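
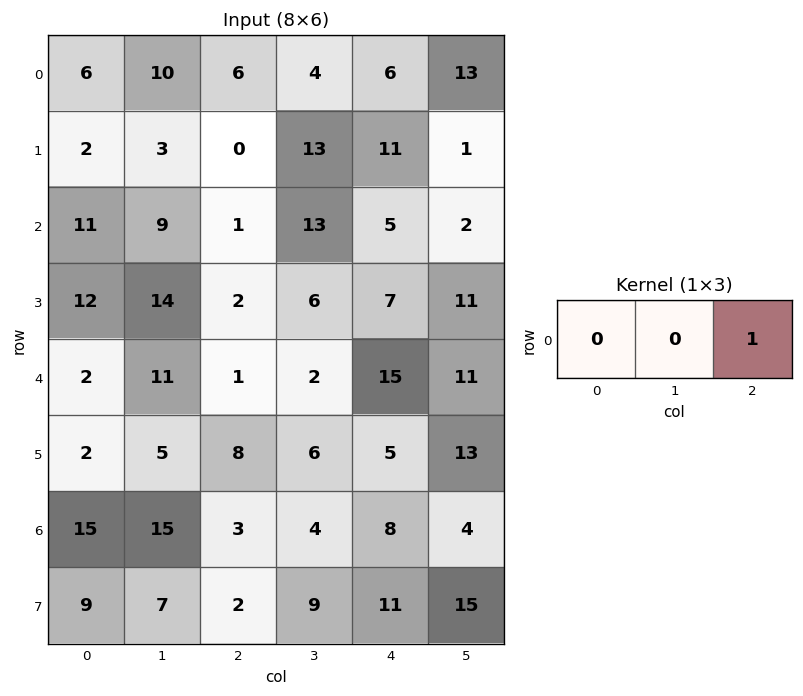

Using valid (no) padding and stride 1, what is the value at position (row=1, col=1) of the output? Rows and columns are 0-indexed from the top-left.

13

The receptive field on the input at this output position is [3 0 13]. Elementwise product with the kernel and sum: 13·1.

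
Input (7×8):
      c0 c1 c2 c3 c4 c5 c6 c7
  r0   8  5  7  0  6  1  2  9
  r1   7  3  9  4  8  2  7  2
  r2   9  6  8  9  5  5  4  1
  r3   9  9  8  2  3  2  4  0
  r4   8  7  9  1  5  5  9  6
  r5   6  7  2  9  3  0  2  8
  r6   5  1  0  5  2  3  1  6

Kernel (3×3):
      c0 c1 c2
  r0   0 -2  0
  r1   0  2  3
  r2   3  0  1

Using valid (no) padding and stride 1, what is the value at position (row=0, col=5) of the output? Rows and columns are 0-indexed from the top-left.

32

The receptive field on the input at this output position is [1 2 9 / 2 7 2 / 5 4 1]. Elementwise product with the kernel and sum: 2·-2 + 7·2 + 2·3 + 5·3 + 1·1.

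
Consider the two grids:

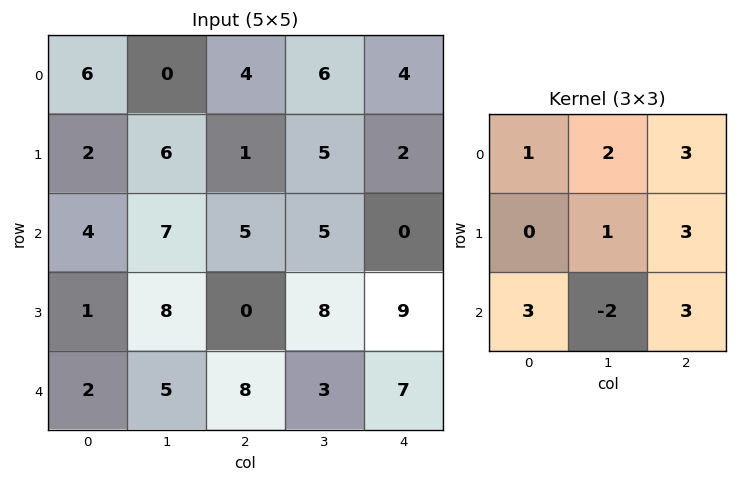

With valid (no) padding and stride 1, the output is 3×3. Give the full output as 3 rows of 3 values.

40 68 44
26 91 33
61 64 89

Output[0,0]: The receptive field on the input at this output position is [6 0 4 / 2 6 1 / 4 7 5]. Elementwise product with the kernel and sum: 6·1 + 0·2 + 4·3 + 6·1 + 1·3 + 4·3 + 7·-2 + 5·3.
Output[0,1]: The receptive field on the input at this output position is [0 4 6 / 6 1 5 / 7 5 5]. Elementwise product with the kernel and sum: 0·1 + 4·2 + 6·3 + 1·1 + 5·3 + 7·3 + 5·-2 + 5·3.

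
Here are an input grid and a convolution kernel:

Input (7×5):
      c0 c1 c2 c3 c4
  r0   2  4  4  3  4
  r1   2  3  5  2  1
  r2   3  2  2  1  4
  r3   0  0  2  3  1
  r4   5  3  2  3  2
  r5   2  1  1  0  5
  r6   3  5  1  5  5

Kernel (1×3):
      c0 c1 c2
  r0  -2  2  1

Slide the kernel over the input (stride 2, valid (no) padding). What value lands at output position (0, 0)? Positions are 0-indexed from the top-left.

The receptive field on the input at this output position is [2 4 4]. Elementwise product with the kernel and sum: 2·-2 + 4·2 + 4·1.

8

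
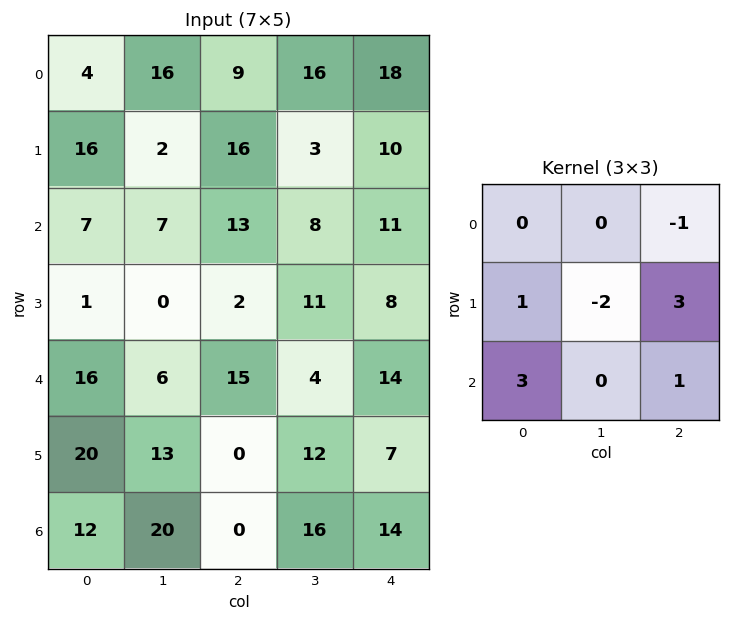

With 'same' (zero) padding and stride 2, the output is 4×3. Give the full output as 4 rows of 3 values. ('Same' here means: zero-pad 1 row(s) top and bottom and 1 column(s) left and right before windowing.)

Output[0,0]: The receptive field on the zero-padded input at this output position is [0 0 0 / 0 4 16 / 0 16 2]. Elementwise product with the kernel and sum: 0·-1 + 0·1 + 4·-2 + 16·3 + 0·3 + 2·1.
Output[0,1]: The receptive field on the zero-padded input at this output position is [0 0 0 / 16 9 16 / 2 16 3]. Elementwise product with the kernel and sum: 0·-1 + 16·1 + 9·-2 + 16·3 + 2·3 + 3·1.

42 55 -11
5 13 19
-1 28 12
23 56 -12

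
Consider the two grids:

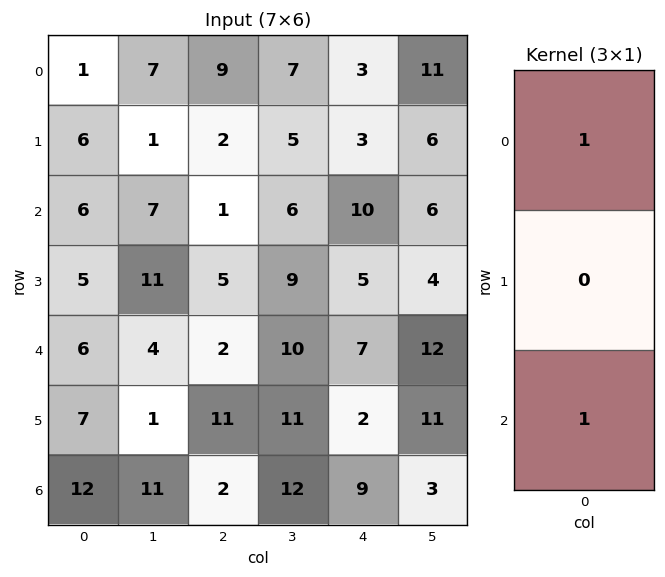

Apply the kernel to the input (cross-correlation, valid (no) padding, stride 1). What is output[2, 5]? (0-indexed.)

18

The receptive field on the input at this output position is [6 / 4 / 12]. Elementwise product with the kernel and sum: 6·1 + 12·1.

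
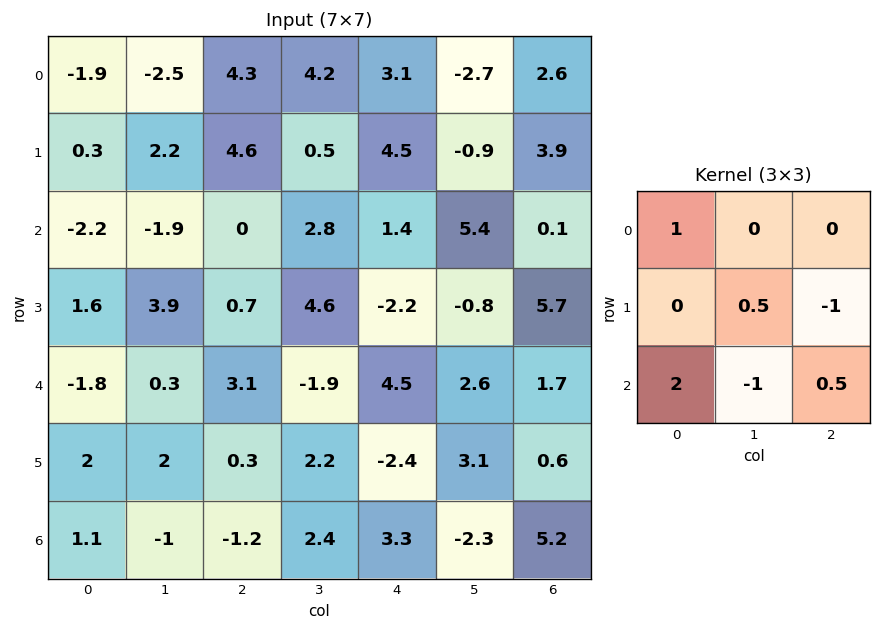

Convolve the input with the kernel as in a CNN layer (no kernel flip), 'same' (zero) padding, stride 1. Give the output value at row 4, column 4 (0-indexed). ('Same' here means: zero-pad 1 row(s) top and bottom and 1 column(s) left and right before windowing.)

The receptive field on the zero-padded input at this output position is [4.6 -2.2 -0.8 / -1.9 4.5 2.6 / 2.2 -2.4 3.1]. Elementwise product with the kernel and sum: 4.6·1 + 4.5·0.5 + 2.6·-1 + 2.2·2 + -2.4·-1 + 3.1·0.5.

12.6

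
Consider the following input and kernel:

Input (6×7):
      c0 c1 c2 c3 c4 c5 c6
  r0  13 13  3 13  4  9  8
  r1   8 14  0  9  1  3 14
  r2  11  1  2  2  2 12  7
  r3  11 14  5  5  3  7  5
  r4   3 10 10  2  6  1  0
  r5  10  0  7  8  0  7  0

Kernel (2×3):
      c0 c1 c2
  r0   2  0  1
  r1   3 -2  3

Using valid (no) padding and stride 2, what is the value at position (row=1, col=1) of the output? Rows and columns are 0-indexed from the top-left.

The receptive field on the input at this output position is [2 2 2 / 5 5 3]. Elementwise product with the kernel and sum: 2·2 + 2·1 + 5·3 + 5·-2 + 3·3.

20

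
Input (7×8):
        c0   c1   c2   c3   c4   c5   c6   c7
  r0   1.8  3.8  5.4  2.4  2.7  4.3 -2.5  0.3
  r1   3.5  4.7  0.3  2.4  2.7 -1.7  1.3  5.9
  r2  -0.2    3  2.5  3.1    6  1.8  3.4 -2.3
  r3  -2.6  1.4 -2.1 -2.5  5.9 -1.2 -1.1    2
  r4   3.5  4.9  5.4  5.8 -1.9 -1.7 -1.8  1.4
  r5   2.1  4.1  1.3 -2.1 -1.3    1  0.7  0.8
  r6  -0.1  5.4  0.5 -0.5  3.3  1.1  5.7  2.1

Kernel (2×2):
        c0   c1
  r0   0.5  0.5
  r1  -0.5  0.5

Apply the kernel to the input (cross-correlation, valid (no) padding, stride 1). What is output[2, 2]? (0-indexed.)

2.6

The receptive field on the input at this output position is [2.5 3.1 / -2.1 -2.5]. Elementwise product with the kernel and sum: 2.5·0.5 + 3.1·0.5 + -2.1·-0.5 + -2.5·0.5.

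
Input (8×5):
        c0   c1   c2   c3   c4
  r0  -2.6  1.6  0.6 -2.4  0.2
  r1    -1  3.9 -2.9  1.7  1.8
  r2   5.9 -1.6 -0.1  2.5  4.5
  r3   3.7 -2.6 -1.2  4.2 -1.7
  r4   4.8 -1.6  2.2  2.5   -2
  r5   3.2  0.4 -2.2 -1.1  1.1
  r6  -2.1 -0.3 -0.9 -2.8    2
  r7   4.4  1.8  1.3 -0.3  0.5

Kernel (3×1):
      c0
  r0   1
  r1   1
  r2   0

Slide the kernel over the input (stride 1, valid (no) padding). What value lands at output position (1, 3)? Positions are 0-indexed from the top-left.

The receptive field on the input at this output position is [1.7 / 2.5 / 4.2]. Elementwise product with the kernel and sum: 1.7·1 + 2.5·1.

4.2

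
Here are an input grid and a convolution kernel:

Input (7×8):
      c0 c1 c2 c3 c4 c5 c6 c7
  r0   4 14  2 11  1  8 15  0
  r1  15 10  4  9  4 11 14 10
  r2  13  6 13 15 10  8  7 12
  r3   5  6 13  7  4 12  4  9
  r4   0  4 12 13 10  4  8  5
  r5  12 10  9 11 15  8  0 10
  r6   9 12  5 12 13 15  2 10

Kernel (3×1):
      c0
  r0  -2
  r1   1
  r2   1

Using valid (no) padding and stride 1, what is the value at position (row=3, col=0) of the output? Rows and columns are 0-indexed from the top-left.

The receptive field on the input at this output position is [5 / 0 / 12]. Elementwise product with the kernel and sum: 5·-2 + 0·1 + 12·1.

2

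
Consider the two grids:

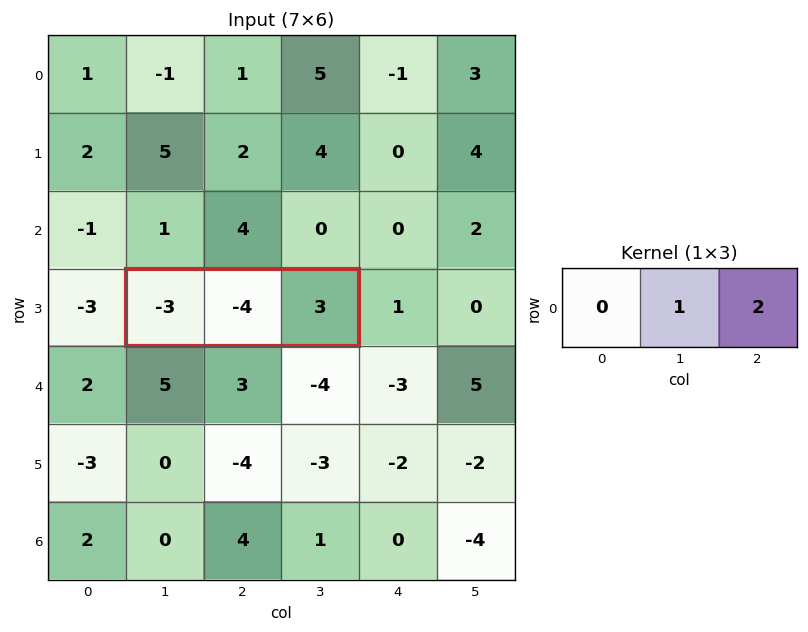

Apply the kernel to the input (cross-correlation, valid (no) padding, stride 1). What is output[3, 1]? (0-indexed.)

The receptive field on the input at this output position is [-3 -4 3]. Elementwise product with the kernel and sum: -4·1 + 3·2.

2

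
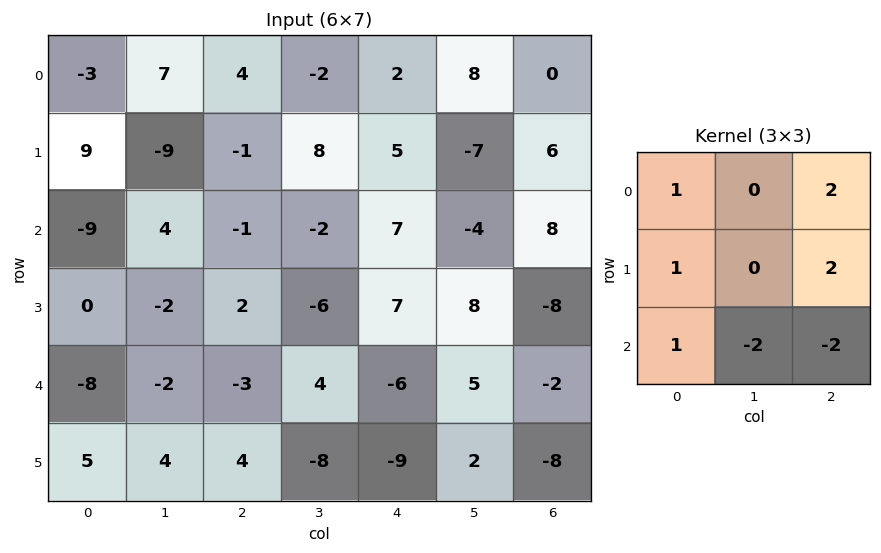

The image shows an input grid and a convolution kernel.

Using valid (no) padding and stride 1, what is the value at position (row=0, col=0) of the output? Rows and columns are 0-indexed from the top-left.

-3

The receptive field on the input at this output position is [-3 7 4 / 9 -9 -1 / -9 4 -1]. Elementwise product with the kernel and sum: -3·1 + 4·2 + 9·1 + -1·2 + -9·1 + 4·-2 + -1·-2.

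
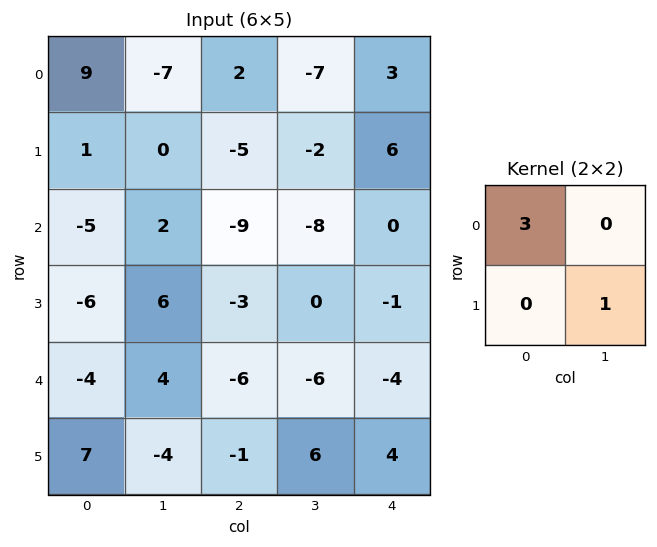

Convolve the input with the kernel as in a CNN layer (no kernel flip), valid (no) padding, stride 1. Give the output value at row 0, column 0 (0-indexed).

The receptive field on the input at this output position is [9 -7 / 1 0]. Elementwise product with the kernel and sum: 9·3 + 0·1.

27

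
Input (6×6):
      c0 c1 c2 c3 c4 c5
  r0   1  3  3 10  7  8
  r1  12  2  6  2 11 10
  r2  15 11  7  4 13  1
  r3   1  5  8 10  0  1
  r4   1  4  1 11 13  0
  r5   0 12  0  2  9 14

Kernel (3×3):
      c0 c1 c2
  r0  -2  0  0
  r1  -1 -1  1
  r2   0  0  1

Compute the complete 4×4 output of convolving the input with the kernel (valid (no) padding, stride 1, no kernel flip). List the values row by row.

Output[0,0]: The receptive field on the input at this output position is [1 3 3 / 12 2 6 / 15 11 7]. Elementwise product with the kernel and sum: 1·-2 + 12·-1 + 2·-1 + 6·1 + 7·1.

-3 -8 10 -22
-35 -8 -10 -19
-27 -14 -19 -17
-6 -2 -6 -30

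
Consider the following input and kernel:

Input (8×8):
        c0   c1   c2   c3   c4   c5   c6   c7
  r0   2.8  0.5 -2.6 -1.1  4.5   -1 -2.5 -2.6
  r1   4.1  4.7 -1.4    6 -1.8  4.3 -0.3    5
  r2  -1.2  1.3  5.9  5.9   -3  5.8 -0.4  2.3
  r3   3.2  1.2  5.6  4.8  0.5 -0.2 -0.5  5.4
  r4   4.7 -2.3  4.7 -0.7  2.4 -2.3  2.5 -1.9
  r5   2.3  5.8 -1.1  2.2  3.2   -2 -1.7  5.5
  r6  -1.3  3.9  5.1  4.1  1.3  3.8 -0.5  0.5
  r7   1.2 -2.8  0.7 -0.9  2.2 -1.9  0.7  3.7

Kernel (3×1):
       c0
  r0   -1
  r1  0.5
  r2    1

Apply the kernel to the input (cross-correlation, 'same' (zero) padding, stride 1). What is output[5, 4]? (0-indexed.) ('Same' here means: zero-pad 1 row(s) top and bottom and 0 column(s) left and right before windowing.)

The receptive field on the zero-padded input at this output position is [2.4 / 3.2 / 1.3]. Elementwise product with the kernel and sum: 2.4·-1 + 3.2·0.5 + 1.3·1.

0.5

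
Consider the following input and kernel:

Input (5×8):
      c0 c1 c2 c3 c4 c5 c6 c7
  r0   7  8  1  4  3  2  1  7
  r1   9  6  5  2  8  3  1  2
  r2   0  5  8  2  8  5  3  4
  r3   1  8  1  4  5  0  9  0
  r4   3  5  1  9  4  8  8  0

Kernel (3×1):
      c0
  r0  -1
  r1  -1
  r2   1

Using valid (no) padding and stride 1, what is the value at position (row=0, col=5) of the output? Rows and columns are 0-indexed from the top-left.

The receptive field on the input at this output position is [2 / 3 / 5]. Elementwise product with the kernel and sum: 2·-1 + 3·-1 + 5·1.

0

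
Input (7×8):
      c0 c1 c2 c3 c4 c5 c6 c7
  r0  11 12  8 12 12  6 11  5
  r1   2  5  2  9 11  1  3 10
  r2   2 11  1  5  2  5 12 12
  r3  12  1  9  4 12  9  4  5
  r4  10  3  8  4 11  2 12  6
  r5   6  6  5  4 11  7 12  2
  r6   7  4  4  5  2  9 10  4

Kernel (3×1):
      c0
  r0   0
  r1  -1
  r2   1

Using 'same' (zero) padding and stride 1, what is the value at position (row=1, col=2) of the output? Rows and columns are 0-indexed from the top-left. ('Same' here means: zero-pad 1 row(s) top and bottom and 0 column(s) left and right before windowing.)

The receptive field on the zero-padded input at this output position is [8 / 2 / 1]. Elementwise product with the kernel and sum: 2·-1 + 1·1.

-1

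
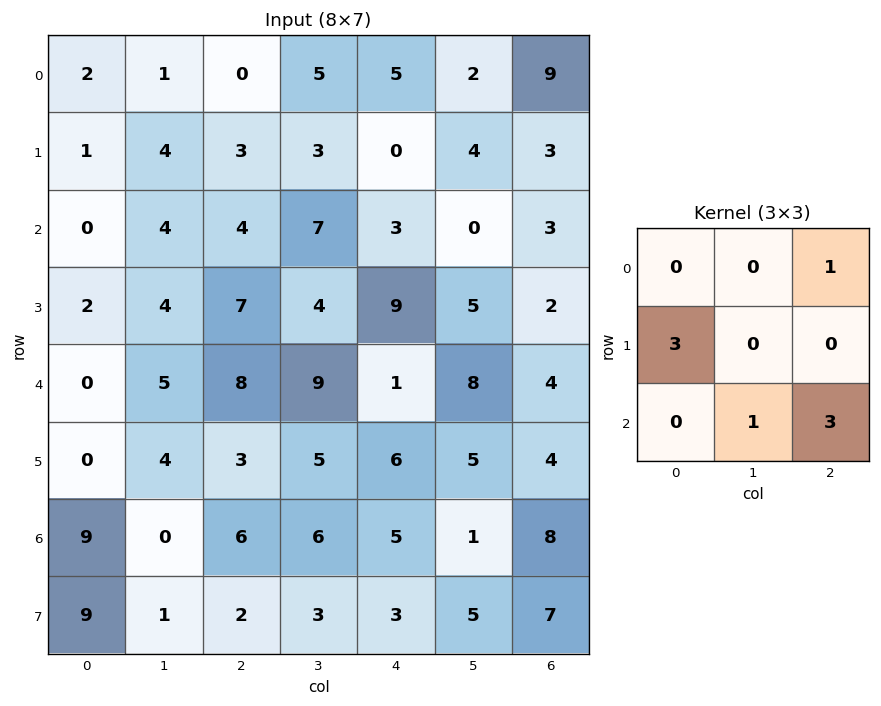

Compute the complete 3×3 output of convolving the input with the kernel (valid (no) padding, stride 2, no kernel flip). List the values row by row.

Output[0,0]: The receptive field on the input at this output position is [2 1 0 / 1 4 3 / 0 4 4]. Elementwise product with the kernel and sum: 0·1 + 1·3 + 4·1 + 4·3.
Output[0,1]: The receptive field on the input at this output position is [0 5 5 / 3 3 0 / 4 7 3]. Elementwise product with the kernel and sum: 5·1 + 3·3 + 7·1 + 3·3.

19 30 18
39 36 50
26 31 47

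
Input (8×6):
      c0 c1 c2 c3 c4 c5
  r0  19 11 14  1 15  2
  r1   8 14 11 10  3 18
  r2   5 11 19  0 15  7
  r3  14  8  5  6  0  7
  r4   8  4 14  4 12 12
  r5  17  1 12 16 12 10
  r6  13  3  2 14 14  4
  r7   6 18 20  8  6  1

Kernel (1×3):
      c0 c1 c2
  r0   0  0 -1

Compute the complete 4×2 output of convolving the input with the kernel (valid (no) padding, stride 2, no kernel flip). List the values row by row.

Output[0,0]: The receptive field on the input at this output position is [19 11 14]. Elementwise product with the kernel and sum: 14·-1.
Output[0,1]: The receptive field on the input at this output position is [14 1 15]. Elementwise product with the kernel and sum: 15·-1.

-14 -15
-19 -15
-14 -12
-2 -14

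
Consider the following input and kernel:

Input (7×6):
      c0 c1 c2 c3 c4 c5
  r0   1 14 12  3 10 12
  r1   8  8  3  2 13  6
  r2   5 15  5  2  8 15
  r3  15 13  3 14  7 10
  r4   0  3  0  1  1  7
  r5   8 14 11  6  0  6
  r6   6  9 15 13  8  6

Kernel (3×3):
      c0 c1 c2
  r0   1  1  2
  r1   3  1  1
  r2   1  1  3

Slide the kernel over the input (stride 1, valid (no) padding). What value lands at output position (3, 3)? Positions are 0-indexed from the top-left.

76

The receptive field on the input at this output position is [14 7 10 / 1 1 7 / 6 0 6]. Elementwise product with the kernel and sum: 14·1 + 7·1 + 10·2 + 1·3 + 1·1 + 7·1 + 6·1 + 0·1 + 6·3.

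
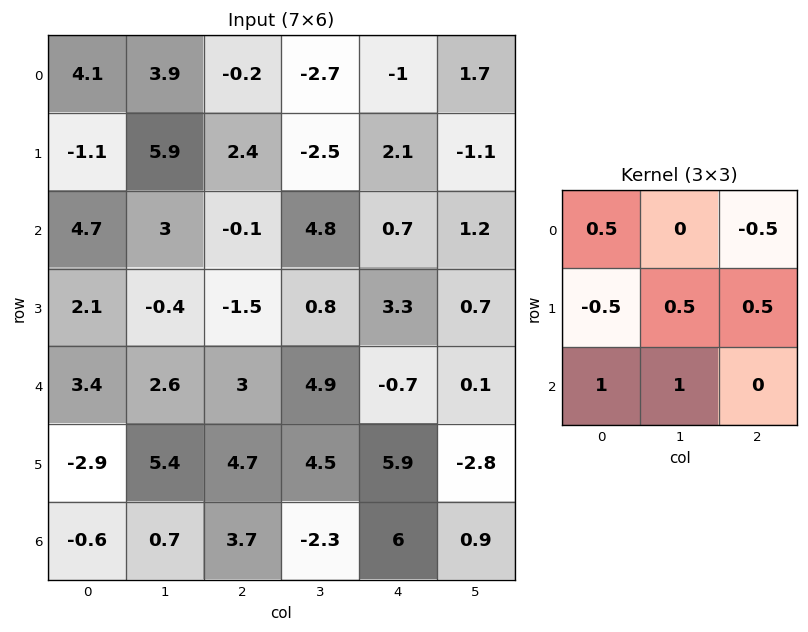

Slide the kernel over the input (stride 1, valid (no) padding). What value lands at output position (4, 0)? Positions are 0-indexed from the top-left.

The receptive field on the input at this output position is [3.4 2.6 3 / -2.9 5.4 4.7 / -0.6 0.7 3.7]. Elementwise product with the kernel and sum: 3.4·0.5 + 3·-0.5 + -2.9·-0.5 + 5.4·0.5 + 4.7·0.5 + -0.6·1 + 0.7·1.

6.8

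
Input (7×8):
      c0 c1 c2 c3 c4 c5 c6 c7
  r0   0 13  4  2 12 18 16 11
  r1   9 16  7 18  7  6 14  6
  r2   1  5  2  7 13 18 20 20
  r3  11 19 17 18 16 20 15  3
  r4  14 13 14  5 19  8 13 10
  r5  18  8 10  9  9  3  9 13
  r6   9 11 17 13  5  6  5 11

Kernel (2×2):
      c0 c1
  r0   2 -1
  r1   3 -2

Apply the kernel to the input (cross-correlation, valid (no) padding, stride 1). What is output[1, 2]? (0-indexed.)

The receptive field on the input at this output position is [7 18 / 2 7]. Elementwise product with the kernel and sum: 7·2 + 18·-1 + 2·3 + 7·-2.

-12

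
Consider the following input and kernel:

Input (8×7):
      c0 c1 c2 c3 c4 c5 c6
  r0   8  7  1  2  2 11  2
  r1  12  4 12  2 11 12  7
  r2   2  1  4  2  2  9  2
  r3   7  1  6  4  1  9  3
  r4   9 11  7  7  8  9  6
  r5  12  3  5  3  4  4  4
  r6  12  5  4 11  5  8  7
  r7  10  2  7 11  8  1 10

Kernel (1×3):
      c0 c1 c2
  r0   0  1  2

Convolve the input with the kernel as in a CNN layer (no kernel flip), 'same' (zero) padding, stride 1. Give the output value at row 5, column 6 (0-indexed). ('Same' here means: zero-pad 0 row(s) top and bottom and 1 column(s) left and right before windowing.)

The receptive field on the zero-padded input at this output position is [4 4 0]. Elementwise product with the kernel and sum: 4·1 + 0·2.

4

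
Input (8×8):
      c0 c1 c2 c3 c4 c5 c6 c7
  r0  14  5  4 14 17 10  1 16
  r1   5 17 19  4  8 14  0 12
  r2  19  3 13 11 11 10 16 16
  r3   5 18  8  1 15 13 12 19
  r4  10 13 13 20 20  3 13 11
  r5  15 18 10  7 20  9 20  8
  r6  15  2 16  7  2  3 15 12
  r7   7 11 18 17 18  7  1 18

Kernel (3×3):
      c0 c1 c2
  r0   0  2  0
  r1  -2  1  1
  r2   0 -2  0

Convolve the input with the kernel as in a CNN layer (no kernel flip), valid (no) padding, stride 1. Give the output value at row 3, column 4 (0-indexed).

-16

The receptive field on the input at this output position is [15 13 12 / 20 3 13 / 20 9 20]. Elementwise product with the kernel and sum: 13·2 + 20·-2 + 3·1 + 13·1 + 9·-2.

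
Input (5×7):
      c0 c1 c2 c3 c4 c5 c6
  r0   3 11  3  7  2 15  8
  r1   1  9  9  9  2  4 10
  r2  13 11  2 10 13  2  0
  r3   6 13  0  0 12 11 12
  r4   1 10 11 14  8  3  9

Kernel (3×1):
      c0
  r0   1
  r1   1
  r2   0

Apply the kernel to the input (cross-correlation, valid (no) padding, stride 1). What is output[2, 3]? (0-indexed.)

10

The receptive field on the input at this output position is [10 / 0 / 14]. Elementwise product with the kernel and sum: 10·1 + 0·1.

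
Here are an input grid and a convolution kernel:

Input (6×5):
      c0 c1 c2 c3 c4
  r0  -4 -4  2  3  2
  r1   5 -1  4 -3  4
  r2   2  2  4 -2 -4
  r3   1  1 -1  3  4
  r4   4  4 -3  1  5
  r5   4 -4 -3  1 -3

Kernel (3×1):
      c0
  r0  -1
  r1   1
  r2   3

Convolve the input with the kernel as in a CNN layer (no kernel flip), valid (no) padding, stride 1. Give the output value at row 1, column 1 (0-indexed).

The receptive field on the input at this output position is [-1 / 2 / 1]. Elementwise product with the kernel and sum: -1·-1 + 2·1 + 1·3.

6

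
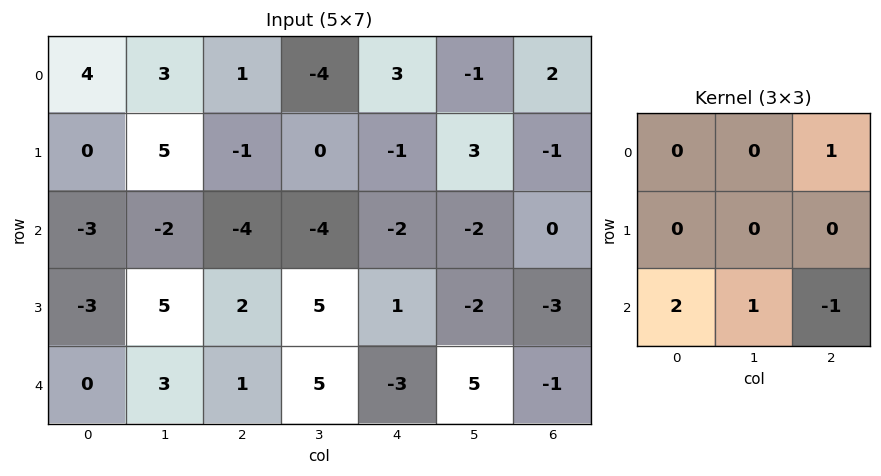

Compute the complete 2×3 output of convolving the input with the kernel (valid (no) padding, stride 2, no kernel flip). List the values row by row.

Output[0,0]: The receptive field on the input at this output position is [4 3 1 / 0 5 -1 / -3 -2 -4]. Elementwise product with the kernel and sum: 1·1 + -3·2 + -2·1 + -4·-1.
Output[0,1]: The receptive field on the input at this output position is [1 -4 3 / -1 0 -1 / -4 -4 -2]. Elementwise product with the kernel and sum: 3·1 + -4·2 + -4·1 + -2·-1.

-3 -7 -4
-2 8 0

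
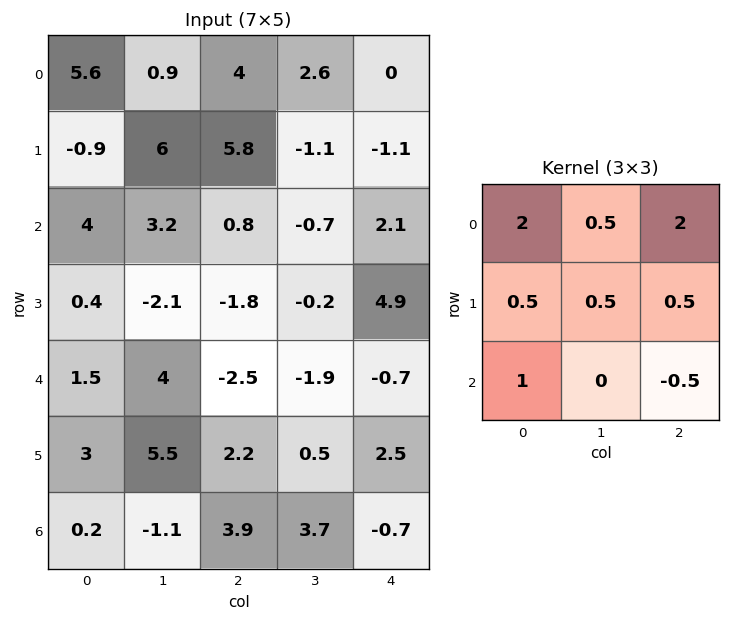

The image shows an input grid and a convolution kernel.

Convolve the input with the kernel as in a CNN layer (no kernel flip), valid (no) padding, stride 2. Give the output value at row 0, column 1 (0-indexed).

10.85

The receptive field on the input at this output position is [4 2.6 0 / 5.8 -1.1 -1.1 / 0.8 -0.7 2.1]. Elementwise product with the kernel and sum: 4·2 + 2.6·0.5 + 0·2 + 5.8·0.5 + -1.1·0.5 + -1.1·0.5 + 0.8·1 + 2.1·-0.5.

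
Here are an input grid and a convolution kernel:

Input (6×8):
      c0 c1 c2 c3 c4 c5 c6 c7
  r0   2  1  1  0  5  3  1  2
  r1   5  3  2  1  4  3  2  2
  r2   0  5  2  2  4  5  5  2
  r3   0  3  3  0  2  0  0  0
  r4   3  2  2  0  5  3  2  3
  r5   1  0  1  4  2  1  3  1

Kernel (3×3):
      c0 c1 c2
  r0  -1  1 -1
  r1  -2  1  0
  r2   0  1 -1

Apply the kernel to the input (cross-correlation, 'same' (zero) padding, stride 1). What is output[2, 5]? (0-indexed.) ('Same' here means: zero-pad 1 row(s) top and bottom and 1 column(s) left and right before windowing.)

-6

The receptive field on the zero-padded input at this output position is [4 3 2 / 4 5 5 / 2 0 0]. Elementwise product with the kernel and sum: 4·-1 + 3·1 + 2·-1 + 4·-2 + 5·1 + 0·1 + 0·-1.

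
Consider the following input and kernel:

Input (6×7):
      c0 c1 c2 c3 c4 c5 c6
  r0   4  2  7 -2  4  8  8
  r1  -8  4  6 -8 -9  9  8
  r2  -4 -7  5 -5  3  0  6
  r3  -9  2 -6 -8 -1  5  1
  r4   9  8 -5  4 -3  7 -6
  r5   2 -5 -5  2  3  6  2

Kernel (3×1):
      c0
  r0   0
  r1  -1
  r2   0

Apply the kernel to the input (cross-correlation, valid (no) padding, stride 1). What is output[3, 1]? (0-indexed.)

The receptive field on the input at this output position is [2 / 8 / -5]. Elementwise product with the kernel and sum: 8·-1.

-8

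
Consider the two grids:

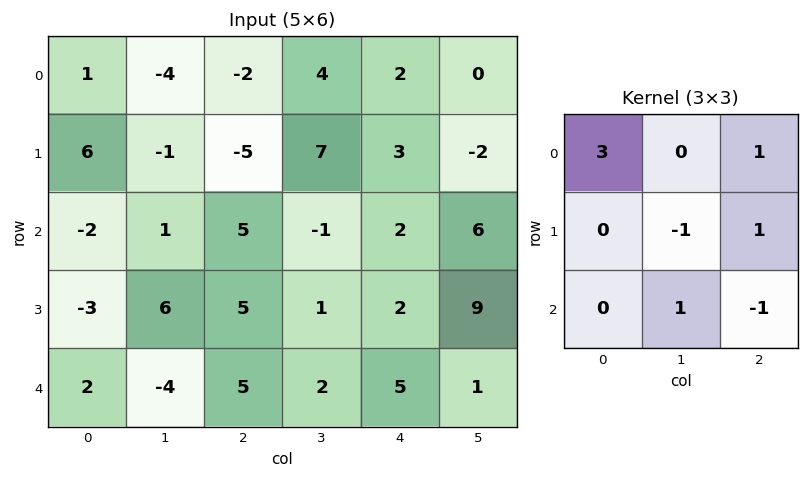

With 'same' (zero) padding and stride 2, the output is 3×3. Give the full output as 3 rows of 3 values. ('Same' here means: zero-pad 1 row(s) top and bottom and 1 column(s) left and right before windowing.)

2 -6 3
-7 2 16
0 16 8

Output[0,0]: The receptive field on the zero-padded input at this output position is [0 0 0 / 0 1 -4 / 0 6 -1]. Elementwise product with the kernel and sum: 0·3 + 0·1 + 1·-1 + -4·1 + 6·1 + -1·-1.
Output[0,1]: The receptive field on the zero-padded input at this output position is [0 0 0 / -4 -2 4 / -1 -5 7]. Elementwise product with the kernel and sum: 0·3 + 0·1 + -2·-1 + 4·1 + -5·1 + 7·-1.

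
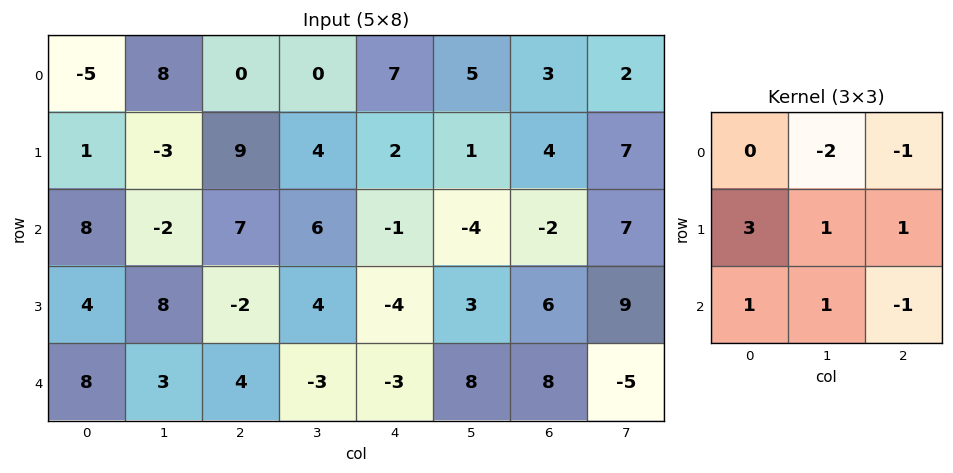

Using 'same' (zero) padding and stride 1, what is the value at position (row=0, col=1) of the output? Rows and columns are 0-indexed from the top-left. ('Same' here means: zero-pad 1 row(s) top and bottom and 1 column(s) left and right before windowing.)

-18

The receptive field on the zero-padded input at this output position is [0 0 0 / -5 8 0 / 1 -3 9]. Elementwise product with the kernel and sum: 0·-2 + 0·-1 + -5·3 + 8·1 + 0·1 + 1·1 + -3·1 + 9·-1.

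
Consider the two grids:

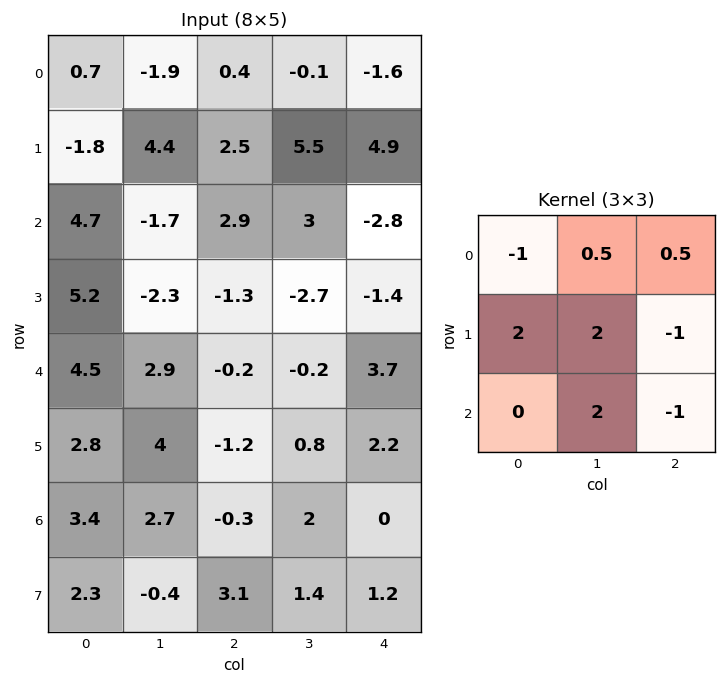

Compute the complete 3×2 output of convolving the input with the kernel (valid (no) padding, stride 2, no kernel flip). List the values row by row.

Output[0,0]: The receptive field on the input at this output position is [0.7 -1.9 0.4 / -1.8 4.4 2.5 / 4.7 -1.7 2.9]. Elementwise product with the kernel and sum: 0.7·-1 + -1.9·0.5 + 0.4·0.5 + -1.8·2 + 4.4·2 + 2.5·-1 + -1.7·2 + 2.9·-1.

-5.05 18.65
9 -13.5
17.35 2.95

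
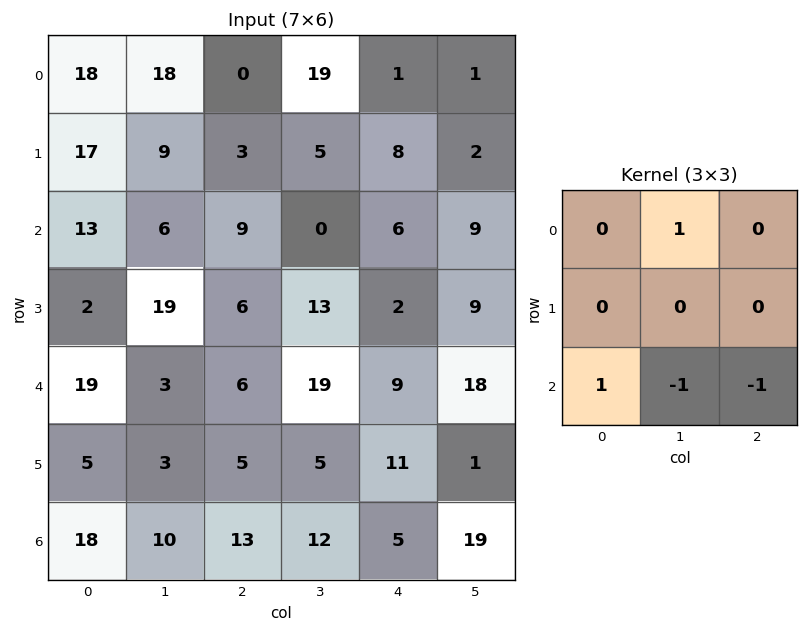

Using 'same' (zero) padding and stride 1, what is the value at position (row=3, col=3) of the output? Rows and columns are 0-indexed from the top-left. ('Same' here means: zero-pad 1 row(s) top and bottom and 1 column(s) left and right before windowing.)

-22

The receptive field on the zero-padded input at this output position is [9 0 6 / 6 13 2 / 6 19 9]. Elementwise product with the kernel and sum: 0·1 + 6·1 + 19·-1 + 9·-1.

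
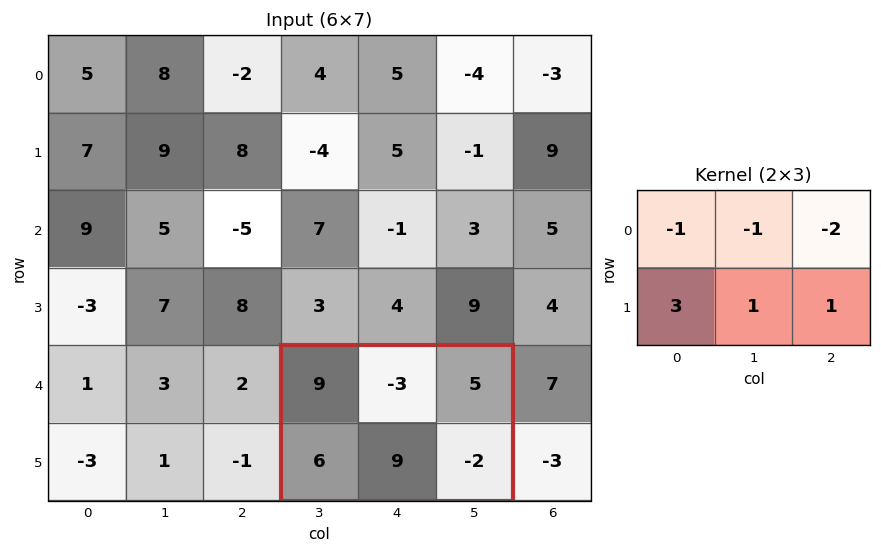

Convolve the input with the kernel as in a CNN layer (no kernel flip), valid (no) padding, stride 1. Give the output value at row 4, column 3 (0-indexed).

The receptive field on the input at this output position is [9 -3 5 / 6 9 -2]. Elementwise product with the kernel and sum: 9·-1 + -3·-1 + 5·-2 + 6·3 + 9·1 + -2·1.

9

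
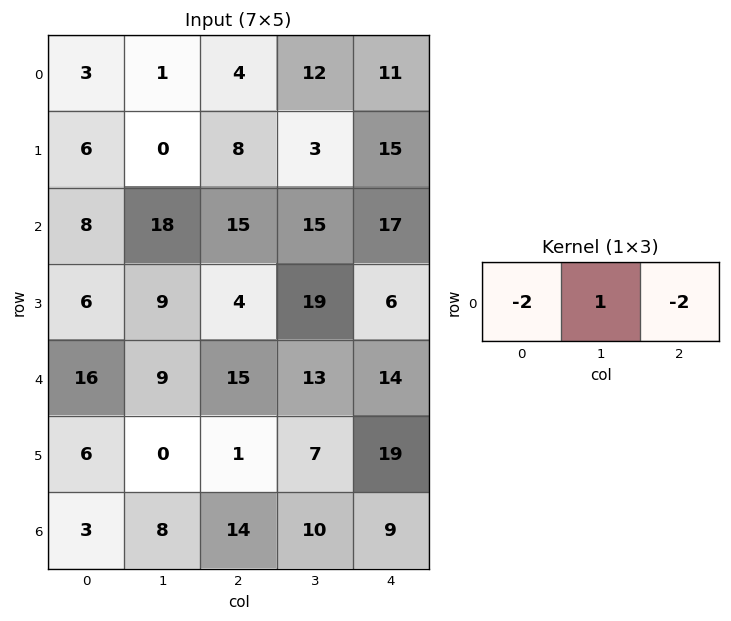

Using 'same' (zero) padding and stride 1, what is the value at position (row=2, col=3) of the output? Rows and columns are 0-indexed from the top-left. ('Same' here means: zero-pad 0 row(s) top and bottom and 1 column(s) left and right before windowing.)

-49

The receptive field on the zero-padded input at this output position is [15 15 17]. Elementwise product with the kernel and sum: 15·-2 + 15·1 + 17·-2.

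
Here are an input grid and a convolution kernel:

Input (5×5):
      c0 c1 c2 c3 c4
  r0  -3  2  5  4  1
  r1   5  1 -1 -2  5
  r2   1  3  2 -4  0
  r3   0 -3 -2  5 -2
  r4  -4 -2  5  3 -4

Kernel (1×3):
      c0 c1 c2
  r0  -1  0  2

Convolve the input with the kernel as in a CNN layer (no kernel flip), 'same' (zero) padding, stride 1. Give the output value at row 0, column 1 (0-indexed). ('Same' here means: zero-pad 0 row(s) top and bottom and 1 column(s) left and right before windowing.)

The receptive field on the zero-padded input at this output position is [-3 2 5]. Elementwise product with the kernel and sum: -3·-1 + 5·2.

13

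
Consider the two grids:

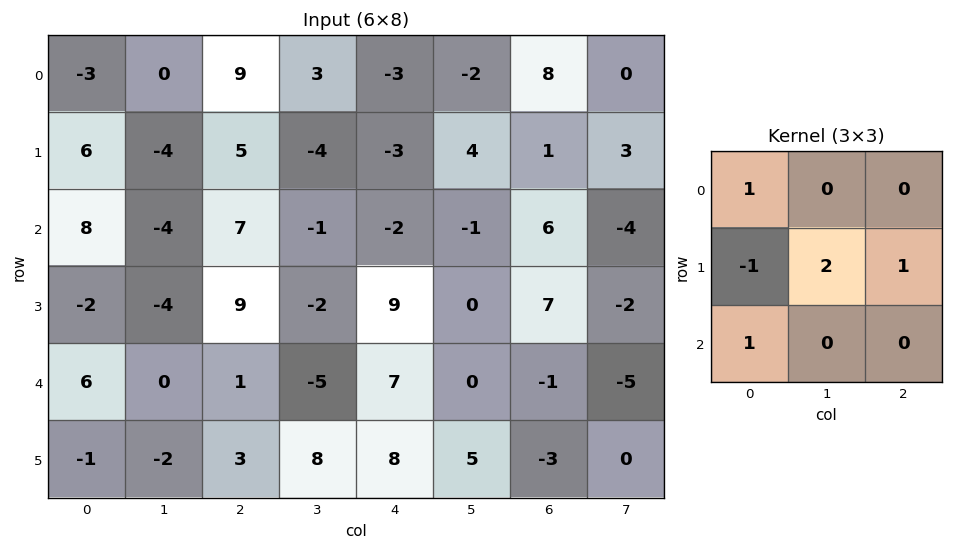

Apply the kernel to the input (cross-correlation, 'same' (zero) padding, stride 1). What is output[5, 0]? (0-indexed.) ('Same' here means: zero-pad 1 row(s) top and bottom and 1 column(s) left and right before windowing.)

The receptive field on the zero-padded input at this output position is [0 6 0 / 0 -1 -2 / 0 0 0]. Elementwise product with the kernel and sum: 0·1 + 0·-1 + -1·2 + -2·1 + 0·1.

-4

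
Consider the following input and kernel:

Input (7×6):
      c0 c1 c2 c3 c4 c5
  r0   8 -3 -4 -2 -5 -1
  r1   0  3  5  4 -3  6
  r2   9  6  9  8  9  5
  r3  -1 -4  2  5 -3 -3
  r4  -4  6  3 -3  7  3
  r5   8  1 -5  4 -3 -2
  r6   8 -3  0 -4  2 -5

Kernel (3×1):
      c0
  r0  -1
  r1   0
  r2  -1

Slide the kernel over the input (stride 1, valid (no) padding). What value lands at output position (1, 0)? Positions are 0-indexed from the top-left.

The receptive field on the input at this output position is [0 / 9 / -1]. Elementwise product with the kernel and sum: 0·-1 + -1·-1.

1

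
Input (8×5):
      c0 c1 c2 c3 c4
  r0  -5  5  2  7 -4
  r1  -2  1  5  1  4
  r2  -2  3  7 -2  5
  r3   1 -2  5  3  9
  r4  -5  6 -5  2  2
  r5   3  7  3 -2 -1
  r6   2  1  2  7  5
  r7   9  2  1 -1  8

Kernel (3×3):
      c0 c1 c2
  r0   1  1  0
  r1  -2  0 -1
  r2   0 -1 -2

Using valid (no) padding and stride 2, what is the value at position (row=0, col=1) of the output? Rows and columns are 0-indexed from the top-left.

The receptive field on the input at this output position is [2 7 -4 / 5 1 4 / 7 -2 5]. Elementwise product with the kernel and sum: 2·1 + 7·1 + 5·-2 + 4·-1 + -2·-1 + 5·-2.

-13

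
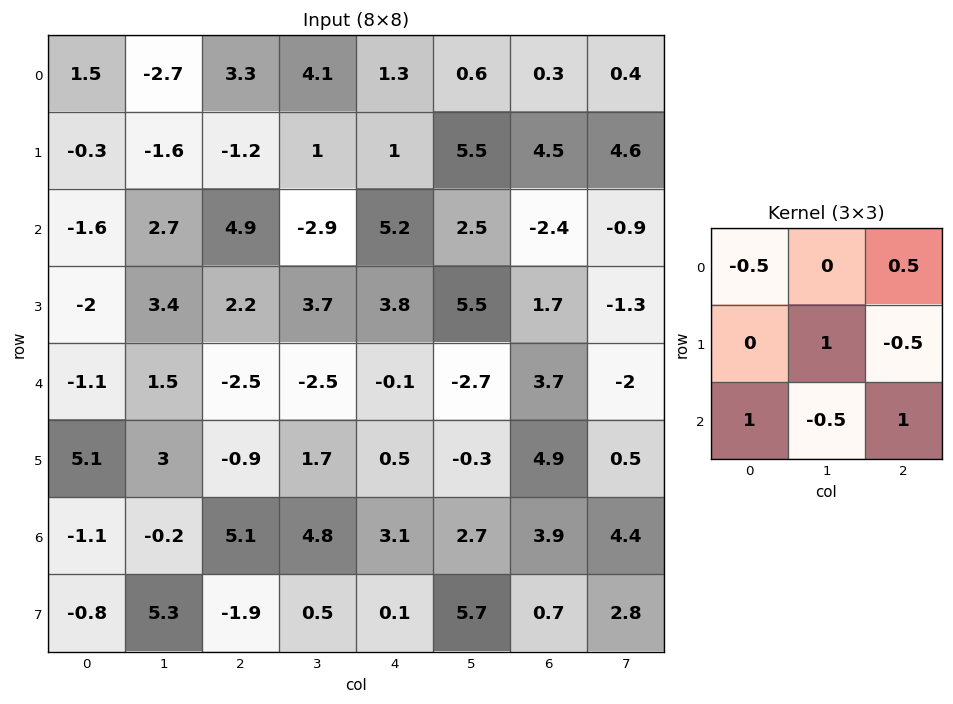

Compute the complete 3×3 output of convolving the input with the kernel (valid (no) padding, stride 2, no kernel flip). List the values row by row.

Output[0,0]: The receptive field on the input at this output position is [1.5 -2.7 3.3 / -0.3 -1.6 -1.2 / -1.6 2.7 4.9]. Elementwise product with the kernel and sum: 1.5·-0.5 + 3.3·0.5 + -1.6·1 + -1.2·-0.5 + -1.6·1 + 2.7·-0.5 + 4.9·1.
Output[0,1]: The receptive field on the input at this output position is [3.3 4.1 1.3 / -1.2 1 1 / 4.9 -2.9 5.2]. Elementwise product with the kernel and sum: 3.3·-0.5 + 1.3·0.5 + 1·1 + 1·-0.5 + 4.9·1 + -2.9·-0.5 + 5.2·1.

1.85 11.05 4.3
1.2 0.6 5.8
6.85 8.45 4.8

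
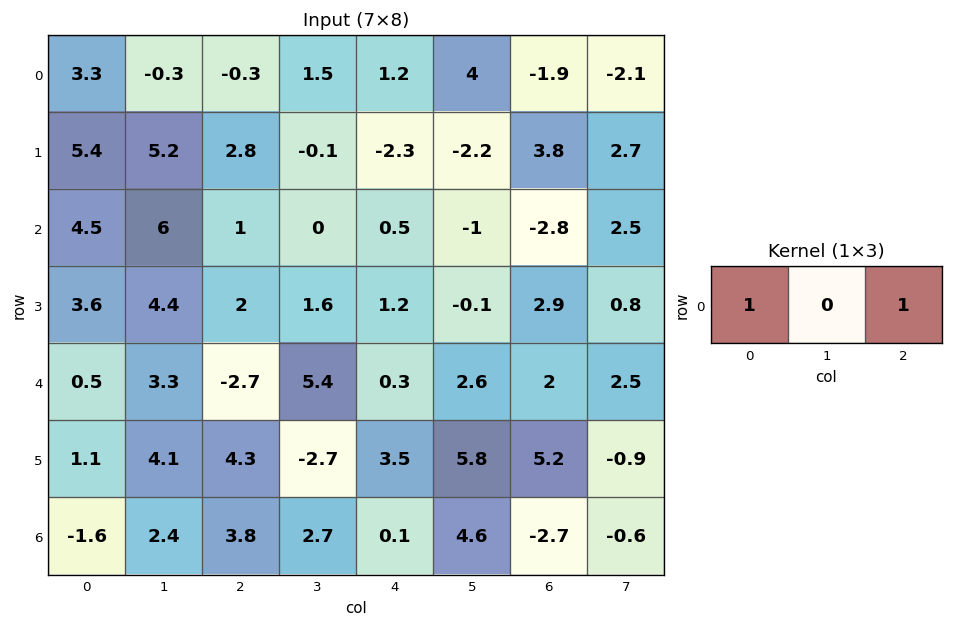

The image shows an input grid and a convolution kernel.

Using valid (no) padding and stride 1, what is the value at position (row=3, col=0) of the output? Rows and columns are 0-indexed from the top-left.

The receptive field on the input at this output position is [3.6 4.4 2]. Elementwise product with the kernel and sum: 3.6·1 + 2·1.

5.6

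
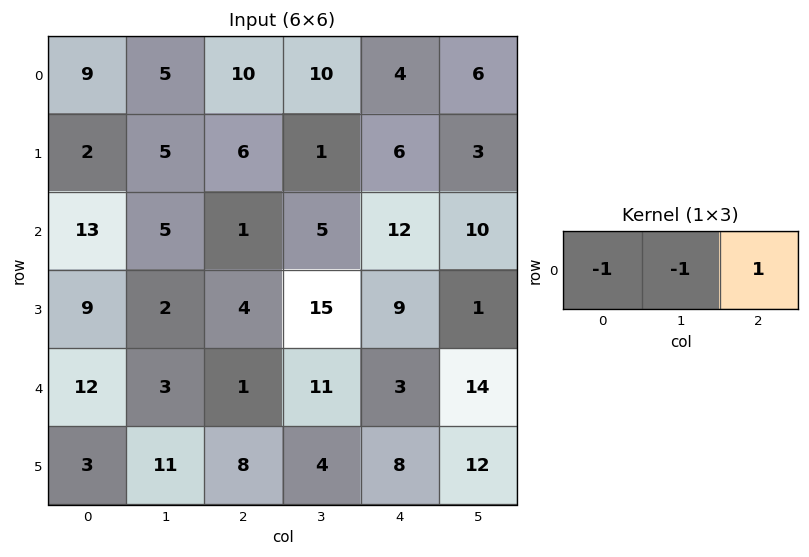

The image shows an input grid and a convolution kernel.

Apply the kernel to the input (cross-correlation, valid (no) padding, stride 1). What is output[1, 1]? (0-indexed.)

-10

The receptive field on the input at this output position is [5 6 1]. Elementwise product with the kernel and sum: 5·-1 + 6·-1 + 1·1.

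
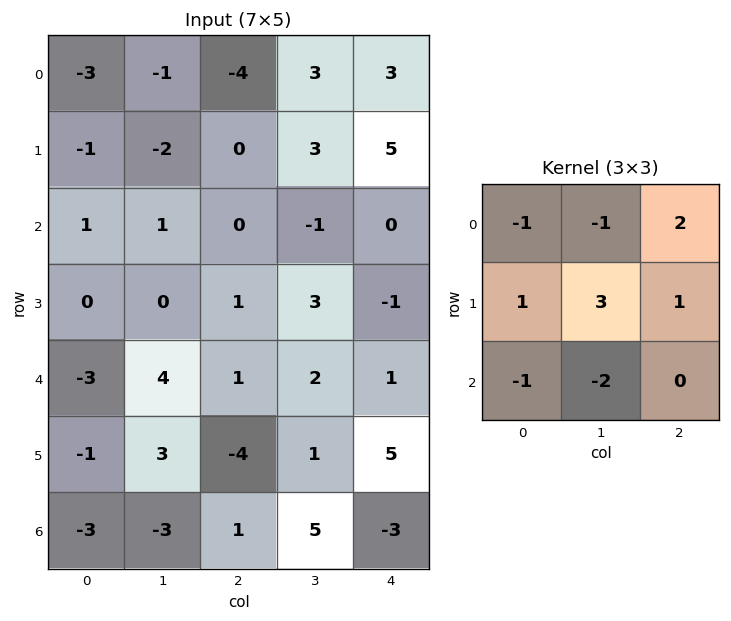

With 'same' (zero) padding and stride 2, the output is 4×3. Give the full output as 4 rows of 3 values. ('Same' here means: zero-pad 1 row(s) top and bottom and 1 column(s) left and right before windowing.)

Output[0,0]: The receptive field on the zero-padded input at this output position is [0 0 0 / 0 -3 -1 / 0 -1 -2]. Elementwise product with the kernel and sum: 0·-1 + 0·-1 + 0·2 + 0·1 + -3·3 + -1·1 + 0·-1 + -1·-2.
Output[0,1]: The receptive field on the zero-padded input at this output position is [0 0 0 / -1 -4 3 / -2 0 3]. Elementwise product with the kernel and sum: 0·-1 + 0·-1 + 0·2 + -1·1 + -4·3 + 3·1 + -2·-1 + 0·-2.

-8 -8 -1
1 6 -10
-3 19 -8
-5 8 -10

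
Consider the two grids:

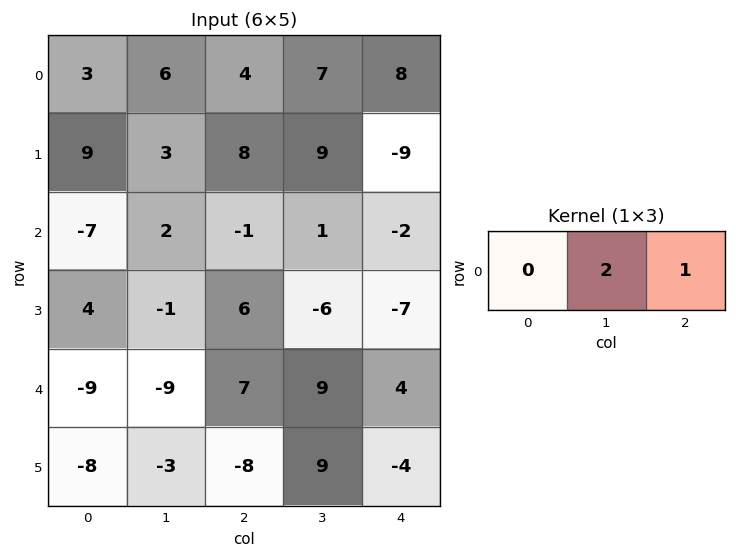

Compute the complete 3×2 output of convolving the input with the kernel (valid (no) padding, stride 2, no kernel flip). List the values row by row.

Output[0,0]: The receptive field on the input at this output position is [3 6 4]. Elementwise product with the kernel and sum: 6·2 + 4·1.

16 22
3 0
-11 22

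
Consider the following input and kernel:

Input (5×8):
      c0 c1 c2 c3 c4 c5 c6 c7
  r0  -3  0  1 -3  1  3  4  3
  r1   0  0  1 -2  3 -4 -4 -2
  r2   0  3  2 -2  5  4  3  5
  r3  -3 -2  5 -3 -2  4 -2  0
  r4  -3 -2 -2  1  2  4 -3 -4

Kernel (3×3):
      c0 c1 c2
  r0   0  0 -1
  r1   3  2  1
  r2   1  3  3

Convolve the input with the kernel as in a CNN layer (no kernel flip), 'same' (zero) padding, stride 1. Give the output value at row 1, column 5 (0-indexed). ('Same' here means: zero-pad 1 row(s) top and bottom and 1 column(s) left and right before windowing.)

The receptive field on the zero-padded input at this output position is [1 3 4 / 3 -4 -4 / 5 4 3]. Elementwise product with the kernel and sum: 4·-1 + 3·3 + -4·2 + -4·1 + 5·1 + 4·3 + 3·3.

19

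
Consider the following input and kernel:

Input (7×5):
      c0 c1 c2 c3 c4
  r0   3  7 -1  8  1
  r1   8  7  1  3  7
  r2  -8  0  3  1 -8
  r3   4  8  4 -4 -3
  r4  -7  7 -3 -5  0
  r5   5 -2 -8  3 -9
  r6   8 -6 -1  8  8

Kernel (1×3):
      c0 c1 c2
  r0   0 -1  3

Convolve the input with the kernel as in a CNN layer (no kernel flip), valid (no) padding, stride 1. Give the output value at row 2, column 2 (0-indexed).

-25

The receptive field on the input at this output position is [3 1 -8]. Elementwise product with the kernel and sum: 1·-1 + -8·3.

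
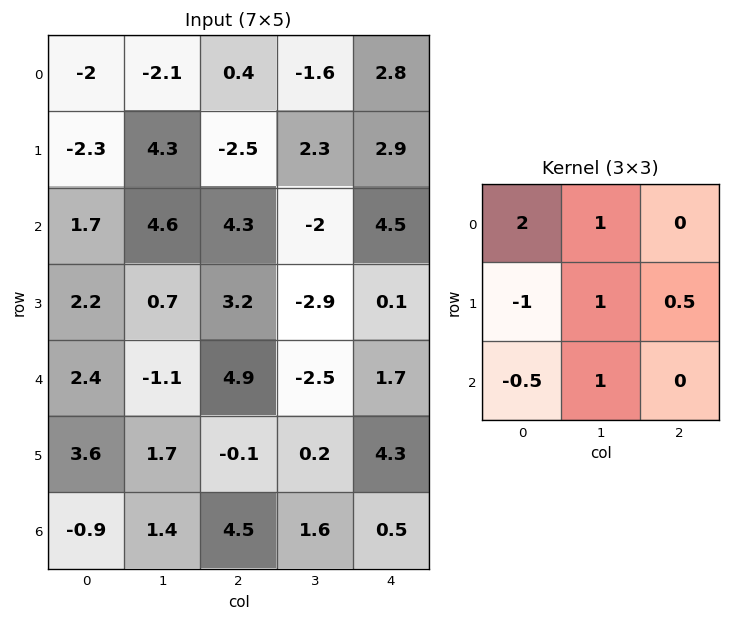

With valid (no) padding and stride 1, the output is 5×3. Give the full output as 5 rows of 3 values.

3 -7.45 1.3
4.35 7.65 -11.25
5.8 20 -4.4
3.95 8.4 -2.8
3.6 4.8 9.1

Output[0,0]: The receptive field on the input at this output position is [-2 -2.1 0.4 / -2.3 4.3 -2.5 / 1.7 4.6 4.3]. Elementwise product with the kernel and sum: -2·2 + -2.1·1 + -2.3·-1 + 4.3·1 + -2.5·0.5 + 1.7·-0.5 + 4.6·1.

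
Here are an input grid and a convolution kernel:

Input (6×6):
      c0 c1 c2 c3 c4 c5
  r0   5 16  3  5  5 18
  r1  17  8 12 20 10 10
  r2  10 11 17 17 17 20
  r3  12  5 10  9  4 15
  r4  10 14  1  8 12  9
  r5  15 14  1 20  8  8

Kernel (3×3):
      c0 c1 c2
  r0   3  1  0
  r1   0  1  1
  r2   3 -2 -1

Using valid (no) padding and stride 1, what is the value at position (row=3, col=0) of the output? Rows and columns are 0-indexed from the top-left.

72

The receptive field on the input at this output position is [12 5 10 / 10 14 1 / 15 14 1]. Elementwise product with the kernel and sum: 12·3 + 5·1 + 14·1 + 1·1 + 15·3 + 14·-2 + 1·-1.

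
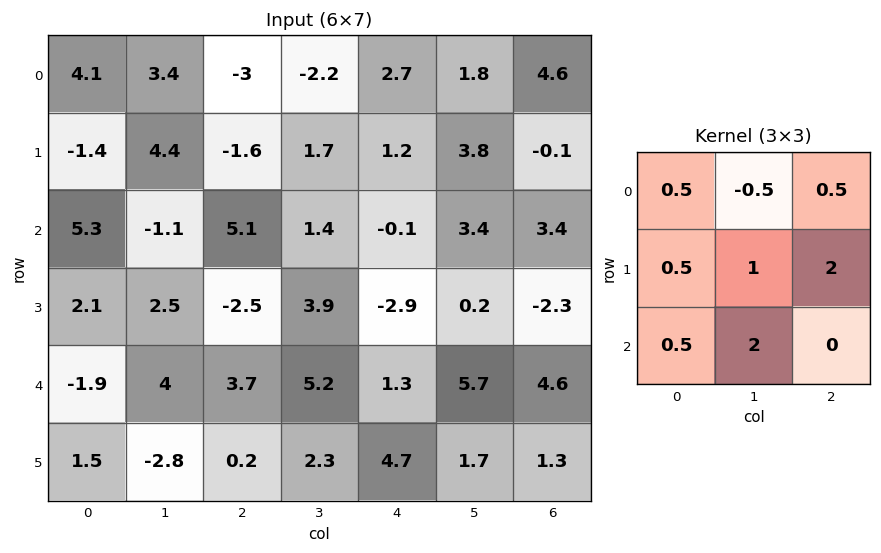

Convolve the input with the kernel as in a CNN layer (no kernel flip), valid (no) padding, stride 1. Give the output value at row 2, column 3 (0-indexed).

The receptive field on the input at this output position is [1.4 -0.1 3.4 / 3.9 -2.9 0.2 / 5.2 1.3 5.7]. Elementwise product with the kernel and sum: 1.4·0.5 + -0.1·-0.5 + 3.4·0.5 + 3.9·0.5 + -2.9·1 + 0.2·2 + 5.2·0.5 + 1.3·2.

7.1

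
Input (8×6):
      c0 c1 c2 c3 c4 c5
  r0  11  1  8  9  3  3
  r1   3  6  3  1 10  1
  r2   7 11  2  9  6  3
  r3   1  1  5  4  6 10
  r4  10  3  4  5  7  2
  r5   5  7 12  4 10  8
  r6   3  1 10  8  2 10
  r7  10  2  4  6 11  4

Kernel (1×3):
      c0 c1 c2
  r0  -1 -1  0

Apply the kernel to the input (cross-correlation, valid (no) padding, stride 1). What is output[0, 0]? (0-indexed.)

The receptive field on the input at this output position is [11 1 8]. Elementwise product with the kernel and sum: 11·-1 + 1·-1.

-12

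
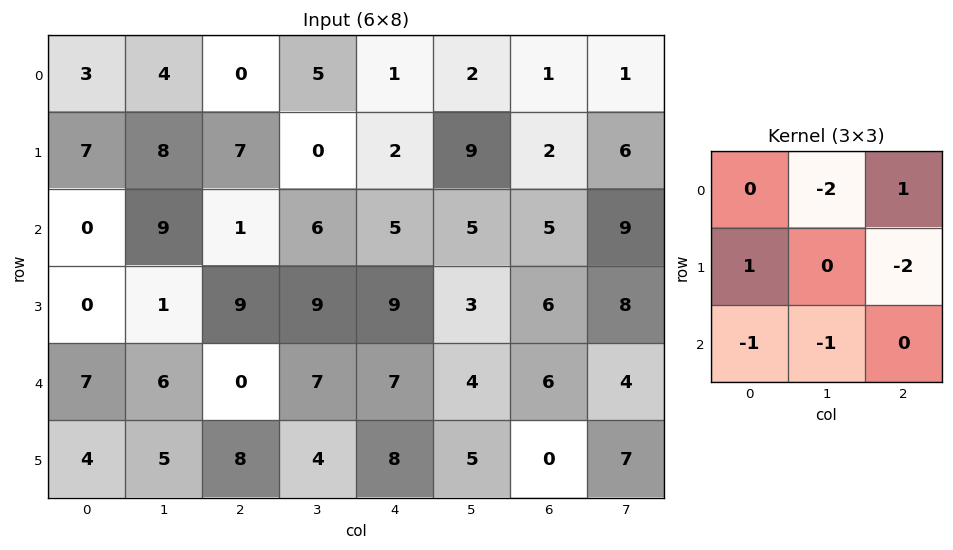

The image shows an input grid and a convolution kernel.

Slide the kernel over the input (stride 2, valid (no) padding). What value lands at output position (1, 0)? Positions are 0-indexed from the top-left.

The receptive field on the input at this output position is [0 9 1 / 0 1 9 / 7 6 0]. Elementwise product with the kernel and sum: 9·-2 + 1·1 + 0·1 + 9·-2 + 7·-1 + 6·-1.

-48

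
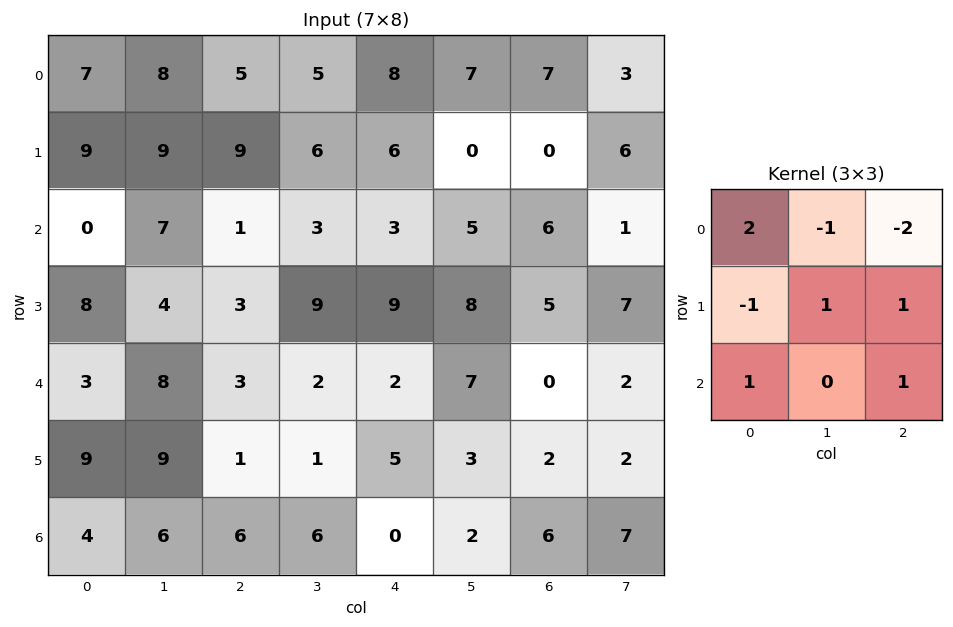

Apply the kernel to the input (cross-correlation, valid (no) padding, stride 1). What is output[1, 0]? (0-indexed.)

10

The receptive field on the input at this output position is [9 9 9 / 0 7 1 / 8 4 3]. Elementwise product with the kernel and sum: 9·2 + 9·-1 + 9·-2 + 0·-1 + 7·1 + 1·1 + 8·1 + 3·1.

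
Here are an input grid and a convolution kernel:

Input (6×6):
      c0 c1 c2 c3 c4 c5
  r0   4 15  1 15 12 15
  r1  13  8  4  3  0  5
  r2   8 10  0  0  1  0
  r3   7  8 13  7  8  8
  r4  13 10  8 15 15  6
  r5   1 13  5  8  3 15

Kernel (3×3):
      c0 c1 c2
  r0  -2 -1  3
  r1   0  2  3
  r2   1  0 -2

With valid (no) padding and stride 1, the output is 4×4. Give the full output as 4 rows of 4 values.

16 41 23 18
-21 -17 -11 2
26 7 19 42
52 50 65 28

Output[0,0]: The receptive field on the input at this output position is [4 15 1 / 13 8 4 / 8 10 0]. Elementwise product with the kernel and sum: 4·-2 + 15·-1 + 1·3 + 8·2 + 4·3 + 8·1 + 0·-2.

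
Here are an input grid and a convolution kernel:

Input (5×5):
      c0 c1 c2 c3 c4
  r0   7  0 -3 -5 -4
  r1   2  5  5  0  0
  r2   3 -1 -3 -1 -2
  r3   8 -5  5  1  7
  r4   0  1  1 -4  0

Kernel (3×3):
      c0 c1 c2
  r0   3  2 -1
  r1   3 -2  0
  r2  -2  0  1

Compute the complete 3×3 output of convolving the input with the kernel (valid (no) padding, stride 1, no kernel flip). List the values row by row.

11 5 4
11 39 5
45 -39 2

Output[0,0]: The receptive field on the input at this output position is [7 0 -3 / 2 5 5 / 3 -1 -3]. Elementwise product with the kernel and sum: 7·3 + 0·2 + -3·-1 + 2·3 + 5·-2 + 3·-2 + -3·1.
Output[0,1]: The receptive field on the input at this output position is [0 -3 -5 / 5 5 0 / -1 -3 -1]. Elementwise product with the kernel and sum: 0·3 + -3·2 + -5·-1 + 5·3 + 5·-2 + -1·-2 + -1·1.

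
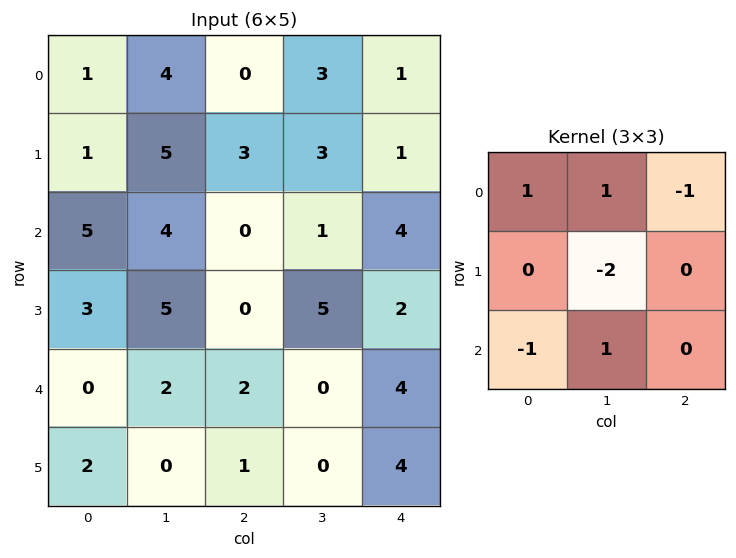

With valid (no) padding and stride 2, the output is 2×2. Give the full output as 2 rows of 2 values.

-6 -3
1 -15

Output[0,0]: The receptive field on the input at this output position is [1 4 0 / 1 5 3 / 5 4 0]. Elementwise product with the kernel and sum: 1·1 + 4·1 + 0·-1 + 5·-2 + 5·-1 + 4·1.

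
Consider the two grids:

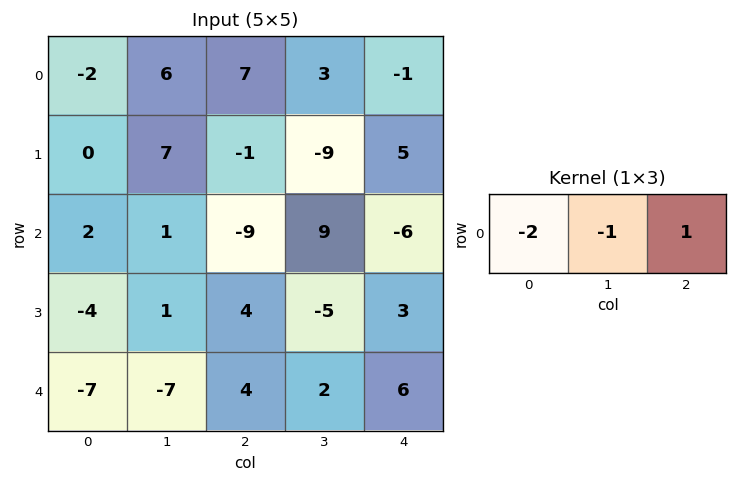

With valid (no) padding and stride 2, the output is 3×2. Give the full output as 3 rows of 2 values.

5 -18
-14 3
25 -4

Output[0,0]: The receptive field on the input at this output position is [-2 6 7]. Elementwise product with the kernel and sum: -2·-2 + 6·-1 + 7·1.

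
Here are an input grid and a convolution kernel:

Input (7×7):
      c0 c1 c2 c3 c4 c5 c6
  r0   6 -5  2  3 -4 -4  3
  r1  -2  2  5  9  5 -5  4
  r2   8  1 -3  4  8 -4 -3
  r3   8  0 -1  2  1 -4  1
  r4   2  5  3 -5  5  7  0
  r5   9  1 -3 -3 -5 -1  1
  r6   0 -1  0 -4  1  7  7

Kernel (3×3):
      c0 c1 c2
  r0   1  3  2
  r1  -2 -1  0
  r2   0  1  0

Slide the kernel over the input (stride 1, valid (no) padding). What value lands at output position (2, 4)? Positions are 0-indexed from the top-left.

-1

The receptive field on the input at this output position is [8 -4 -3 / 1 -4 1 / 5 7 0]. Elementwise product with the kernel and sum: 8·1 + -4·3 + -3·2 + 1·-2 + -4·-1 + 7·1.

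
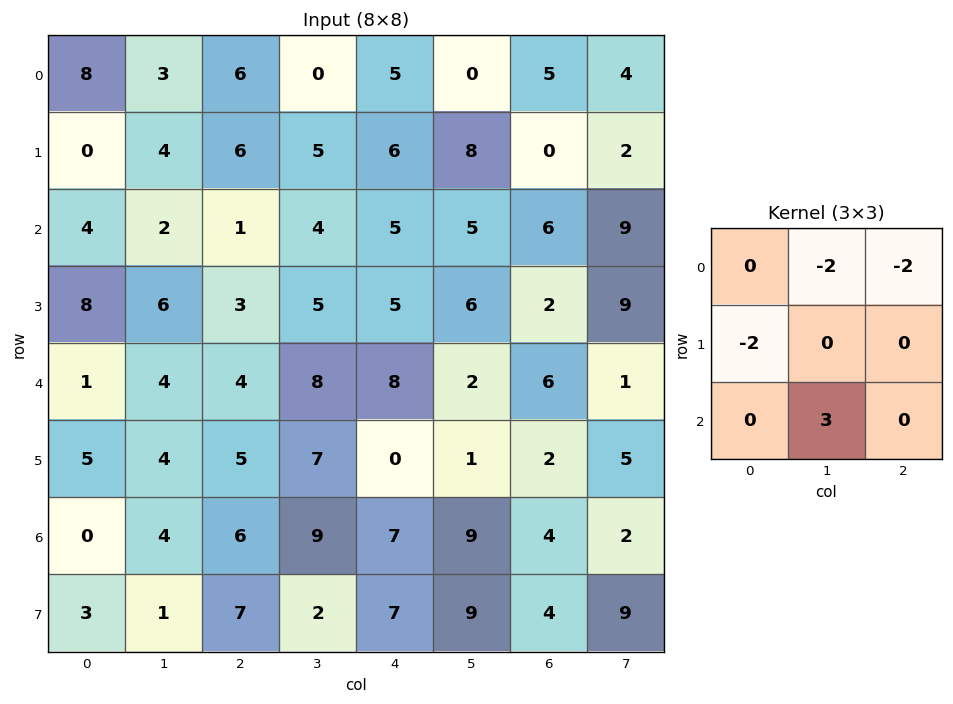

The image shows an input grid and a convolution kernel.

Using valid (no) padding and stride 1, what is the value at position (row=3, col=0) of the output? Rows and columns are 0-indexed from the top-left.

-8

The receptive field on the input at this output position is [8 6 3 / 1 4 4 / 5 4 5]. Elementwise product with the kernel and sum: 6·-2 + 3·-2 + 1·-2 + 4·3.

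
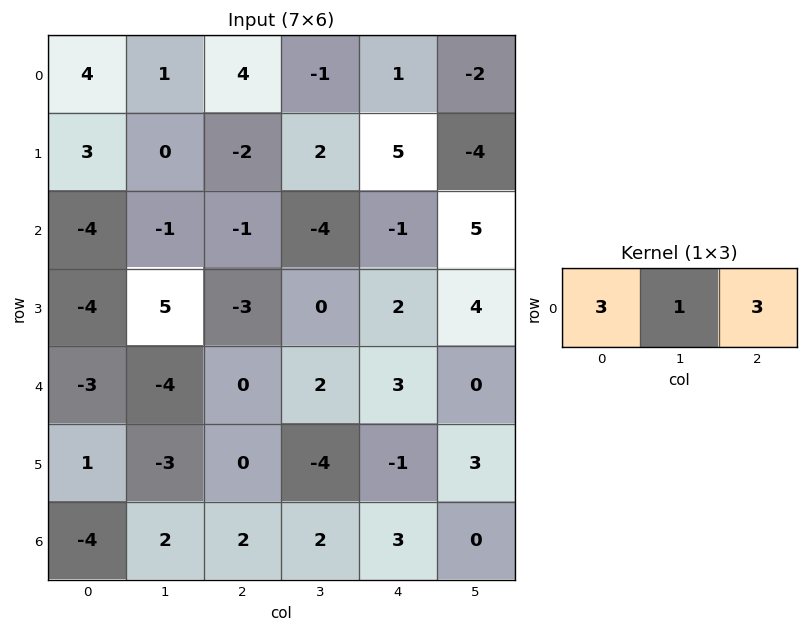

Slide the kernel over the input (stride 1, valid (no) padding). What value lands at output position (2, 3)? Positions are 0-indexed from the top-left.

The receptive field on the input at this output position is [-4 -1 5]. Elementwise product with the kernel and sum: -4·3 + -1·1 + 5·3.

2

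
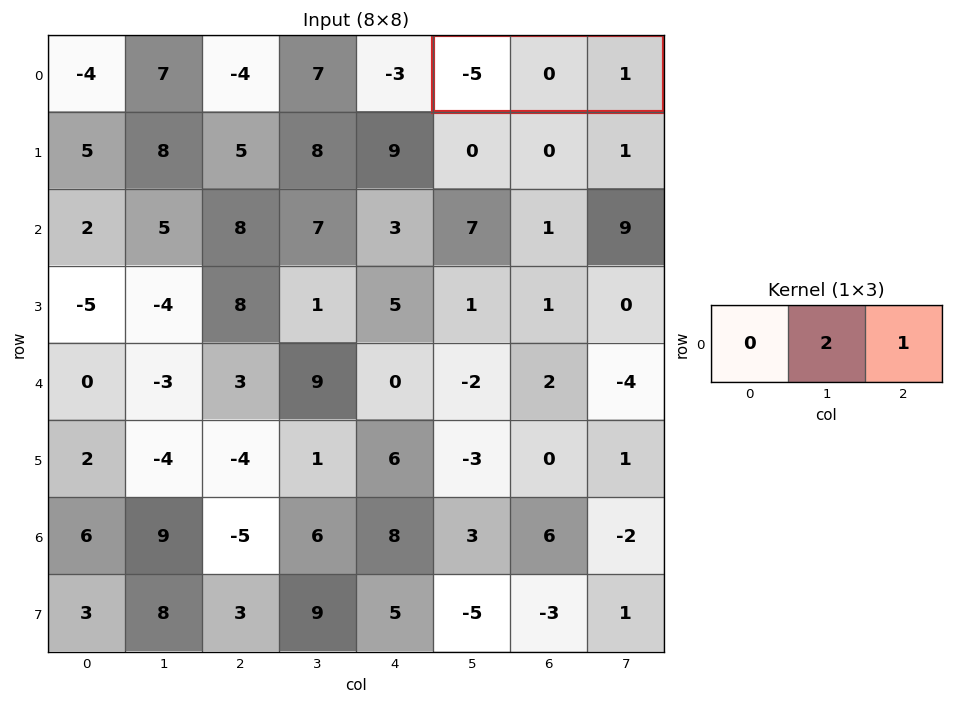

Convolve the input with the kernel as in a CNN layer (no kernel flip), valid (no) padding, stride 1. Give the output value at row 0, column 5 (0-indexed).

1

The receptive field on the input at this output position is [-5 0 1]. Elementwise product with the kernel and sum: 0·2 + 1·1.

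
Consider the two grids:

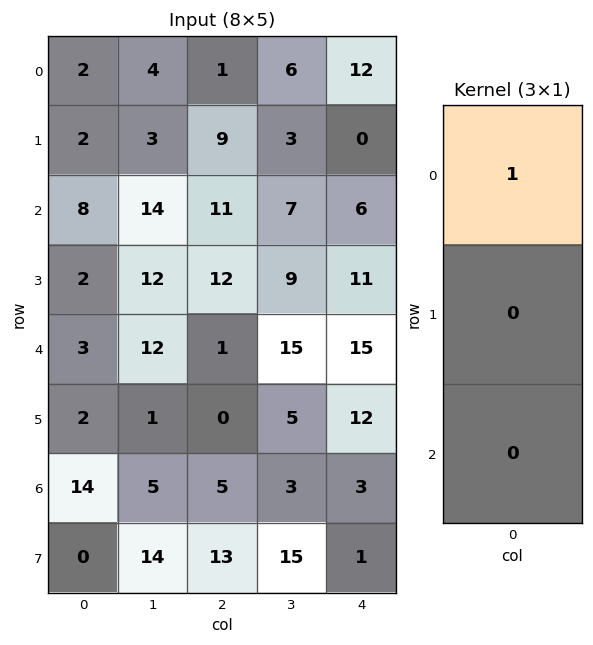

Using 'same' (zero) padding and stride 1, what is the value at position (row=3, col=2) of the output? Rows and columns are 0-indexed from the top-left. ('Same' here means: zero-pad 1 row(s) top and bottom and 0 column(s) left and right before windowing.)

11

The receptive field on the zero-padded input at this output position is [11 / 12 / 1]. Elementwise product with the kernel and sum: 11·1.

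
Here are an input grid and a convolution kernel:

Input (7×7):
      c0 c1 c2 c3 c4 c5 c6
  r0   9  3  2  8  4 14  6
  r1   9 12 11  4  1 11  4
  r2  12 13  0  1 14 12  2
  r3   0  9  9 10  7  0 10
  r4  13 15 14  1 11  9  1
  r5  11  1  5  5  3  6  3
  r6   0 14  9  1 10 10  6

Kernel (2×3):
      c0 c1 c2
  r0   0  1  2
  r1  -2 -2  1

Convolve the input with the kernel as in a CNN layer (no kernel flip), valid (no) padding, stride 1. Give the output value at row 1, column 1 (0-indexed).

The receptive field on the input at this output position is [12 11 4 / 13 0 1]. Elementwise product with the kernel and sum: 11·1 + 4·2 + 13·-2 + 0·-2 + 1·1.

-6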